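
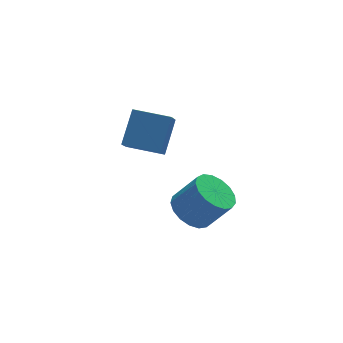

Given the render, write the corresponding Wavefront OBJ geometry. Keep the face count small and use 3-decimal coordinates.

v -2.56 2.892 0.436
v -2.98 2.093 1.287
v -3.782 3.696 0.588
v -4.202 2.897 1.439
v -1.858 3.743 1.581
v -2.278 2.944 2.432
v -3.08 4.547 1.733
v -3.5 3.748 2.584
v -1.589 2.779 -3.015
v -1.071 3.558 -3.115
v -0.234 3.159 -1.886
v -0.751 2.381 -1.785
v -1.407 3.686 -2.844
v -0.569 3.287 -1.615
v -1.785 3.606 -2.613
v -0.947 3.208 -1.384
v -2.117 3.337 -2.473
v -1.279 2.939 -1.244
v -2.329 2.941 -2.458
v -1.491 2.542 -1.229
v -2.371 2.507 -2.57
v -1.533 2.108 -1.341
v -2.234 2.136 -2.784
v -1.396 1.737 -1.555
v -1.949 1.912 -3.05
v -1.111 1.513 -1.821
v -1.582 1.887 -3.309
v -0.744 1.488 -2.08
v -1.216 2.066 -3.5
v -0.378 1.667 -2.271
v -0.936 2.409 -3.58
v -0.098 2.01 -2.351
v -0.805 2.837 -3.53
v 0.033 2.438 -2.301
v -0.854 3.251 -3.362
v -0.016 2.853 -2.133
f 2 4 1
f 5 2 1
f 1 4 3
f 3 5 1
f 2 8 4
f 6 2 5
f 6 8 2
f 4 8 3
f 7 5 3
f 3 8 7
f 7 6 5
f 8 6 7
f 10 9 13
f 10 13 11
f 11 13 14
f 11 14 12
f 13 9 15
f 13 15 14
f 14 15 16
f 14 16 12
f 15 9 17
f 15 17 16
f 16 17 18
f 16 18 12
f 17 9 19
f 17 19 18
f 18 19 20
f 18 20 12
f 19 9 21
f 19 21 20
f 20 21 22
f 20 22 12
f 21 9 23
f 21 23 22
f 22 23 24
f 22 24 12
f 23 9 25
f 23 25 24
f 24 25 26
f 24 26 12
f 25 9 27
f 25 27 26
f 26 27 28
f 26 28 12
f 27 9 29
f 27 29 28
f 28 29 30
f 28 30 12
f 29 9 31
f 29 31 30
f 30 31 32
f 30 32 12
f 31 9 33
f 31 33 32
f 32 33 34
f 32 34 12
f 33 9 35
f 33 35 34
f 34 35 36
f 34 36 12
f 35 9 10
f 35 10 36
f 36 10 11
f 36 11 12



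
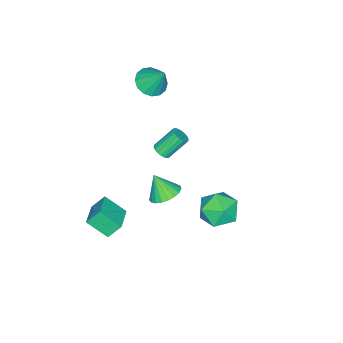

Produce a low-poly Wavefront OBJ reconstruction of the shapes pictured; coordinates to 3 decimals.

v 0.153 2.901 -1.759
v 1.152 3.504 -1.485
v 0.908 1.296 -0.975
v 1.907 1.899 -0.701
v 0.883 2.145 -0.129
v 0.417 3.137 -0.613
v 1.643 1.663 -1.847
v 1.177 2.655 -2.331
v 2.073 2.739 -1.54
v 1.603 3.037 -0.478
v 0.457 1.763 -1.982
v -0.013 2.061 -0.92
v -2.371 -3.2 -2.548
v -1.989 -2.791 -2.525
v -2.807 -2.091 -1.369
v -3.189 -2.5 -1.392
v -2.152 -2.705 -2.693
v -2.97 -2.005 -1.537
v -2.358 -2.717 -2.832
v -3.177 -2.017 -1.675
v -2.568 -2.825 -2.914
v -3.386 -2.125 -1.758
v -2.738 -3.007 -2.925
v -3.556 -2.307 -1.768
v -2.835 -3.227 -2.86
v -3.653 -2.527 -1.704
v -2.841 -3.442 -2.734
v -3.659 -2.742 -1.578
v -2.753 -3.609 -2.571
v -3.571 -2.909 -1.415
v -2.59 -3.695 -2.403
v -3.408 -2.995 -1.247
v -2.383 -3.683 -2.265
v -3.202 -2.983 -1.108
v -2.174 -3.575 -2.182
v -2.992 -2.875 -1.026
v -2.004 -3.393 -2.172
v -2.822 -2.693 -1.015
v -1.907 -3.173 -2.236
v -2.725 -2.473 -1.08
v -1.901 -2.958 -2.362
v -2.719 -2.258 -1.206
v 1.932 -2.663 -3.662
v 2.202 -3.82 -2.747
v 3.352 -2.031 -3.282
v 3.622 -3.188 -2.367
v 2.398 -3.212 -4.493
v 2.668 -4.369 -3.578
v 3.818 -2.58 -4.113
v 4.088 -3.737 -3.198
v -2.871 -4.139 2.776
v -1.974 -4.436 2.876
v -2.709 -3.181 4.184
v -1.944 -4.032 2.597
v -2.162 -3.656 2.367
v -2.57 -3.41 2.246
v -3.059 -3.359 2.267
v -3.497 -3.517 2.425
v -3.767 -3.842 2.677
v -3.797 -4.246 2.955
v -3.579 -4.621 3.186
v -3.171 -4.868 3.307
v -2.682 -4.919 3.285
v -2.244 -4.761 3.128
v 0.228 -1.322 -2.889
v 0.856 -1.92 -3.226
v 0.192 -2.058 -1.651
v 1.081 -1.652 -3.06
v 1.158 -1.328 -2.865
v 1.074 -1.002 -2.673
v 0.845 -0.732 -2.519
v 0.508 -0.564 -2.429
v 0.124 -0.526 -2.418
v -0.243 -0.627 -2.489
v -0.528 -0.848 -2.629
v -0.683 -1.15 -2.813
v -0.68 -1.483 -3.011
v -0.52 -1.787 -3.187
v -0.23 -2.011 -3.312
v 0.138 -2.116 -3.364
v 0.523 -2.084 -3.333
f 1 12 6
f 1 6 2
f 1 2 8
f 1 8 11
f 1 11 12
f 2 6 10
f 6 12 5
f 12 11 3
f 11 8 7
f 8 2 9
f 4 10 5
f 4 5 3
f 4 3 7
f 4 7 9
f 4 9 10
f 5 10 6
f 3 5 12
f 7 3 11
f 9 7 8
f 10 9 2
f 14 13 17
f 14 17 15
f 15 17 18
f 15 18 16
f 17 13 19
f 17 19 18
f 18 19 20
f 18 20 16
f 19 13 21
f 19 21 20
f 20 21 22
f 20 22 16
f 21 13 23
f 21 23 22
f 22 23 24
f 22 24 16
f 23 13 25
f 23 25 24
f 24 25 26
f 24 26 16
f 25 13 27
f 25 27 26
f 26 27 28
f 26 28 16
f 27 13 29
f 27 29 28
f 28 29 30
f 28 30 16
f 29 13 31
f 29 31 30
f 30 31 32
f 30 32 16
f 31 13 33
f 31 33 32
f 32 33 34
f 32 34 16
f 33 13 35
f 33 35 34
f 34 35 36
f 34 36 16
f 35 13 37
f 35 37 36
f 36 37 38
f 36 38 16
f 37 13 39
f 37 39 38
f 38 39 40
f 38 40 16
f 39 13 41
f 39 41 40
f 40 41 42
f 40 42 16
f 41 13 14
f 41 14 42
f 42 14 15
f 42 15 16
f 44 46 43
f 47 44 43
f 43 46 45
f 45 47 43
f 44 50 46
f 48 44 47
f 48 50 44
f 46 50 45
f 49 47 45
f 45 50 49
f 49 48 47
f 50 48 49
f 52 51 54
f 52 54 53
f 54 51 55
f 54 55 53
f 55 51 56
f 55 56 53
f 56 51 57
f 56 57 53
f 57 51 58
f 57 58 53
f 58 51 59
f 58 59 53
f 59 51 60
f 59 60 53
f 60 51 61
f 60 61 53
f 61 51 62
f 61 62 53
f 62 51 63
f 62 63 53
f 63 51 64
f 63 64 53
f 64 51 52
f 64 52 53
f 66 65 68
f 66 68 67
f 68 65 69
f 68 69 67
f 69 65 70
f 69 70 67
f 70 65 71
f 70 71 67
f 71 65 72
f 71 72 67
f 72 65 73
f 72 73 67
f 73 65 74
f 73 74 67
f 74 65 75
f 74 75 67
f 75 65 76
f 75 76 67
f 76 65 77
f 76 77 67
f 77 65 78
f 77 78 67
f 78 65 79
f 78 79 67
f 79 65 80
f 79 80 67
f 80 65 81
f 80 81 67
f 81 65 66
f 81 66 67



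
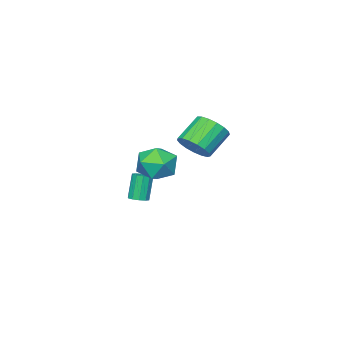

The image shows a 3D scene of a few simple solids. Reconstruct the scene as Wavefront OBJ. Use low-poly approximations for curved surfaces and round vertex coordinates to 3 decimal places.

v 0.693 -3.224 -4.253
v 1.166 -3.454 -4.131
v 0.721 -3.605 -2.685
v 0.247 -3.376 -2.807
v 1.197 -3.124 -4.087
v 0.751 -3.275 -2.641
v 1.035 -2.833 -4.106
v 0.589 -2.984 -2.661
v 0.742 -2.691 -4.182
v 0.297 -2.842 -2.736
v 0.431 -2.753 -4.284
v -0.015 -2.904 -2.839
v 0.219 -2.995 -4.375
v -0.226 -3.146 -2.929
v 0.189 -3.325 -4.419
v -0.257 -3.476 -2.973
v 0.351 -3.616 -4.399
v -0.095 -3.767 -2.954
v 0.643 -3.758 -4.324
v 0.198 -3.909 -2.878
v 0.955 -3.696 -4.221
v 0.509 -3.847 -2.776
v -2.03 -2.105 -1.244
v -1.414 -2.289 -0.491
v -2.754 -2.24 0.617
v -3.37 -2.055 -0.136
v -1.42 -1.816 -0.52
v -2.76 -1.767 0.589
v -1.566 -1.409 -0.714
v -2.906 -1.36 0.394
v -1.818 -1.162 -1.03
v -3.158 -1.112 0.079
v -2.118 -1.13 -1.395
v -3.459 -1.081 -0.286
v -2.399 -1.322 -1.725
v -3.739 -1.272 -0.617
v -2.595 -1.693 -1.945
v -3.935 -1.643 -0.837
v -2.661 -2.158 -2.005
v -4.001 -2.109 -0.897
v -2.583 -2.611 -1.89
v -3.923 -2.562 -0.782
v -2.378 -2.948 -1.628
v -3.718 -2.899 -0.519
v -2.094 -3.092 -1.277
v -3.434 -3.043 -0.169
v -1.794 -3.01 -0.919
v -3.135 -2.96 0.189
v -1.549 -2.72 -0.636
v -2.889 -2.67 0.473
v 2.416 1.05 0.468
v 3.497 1.281 0.329
v 2.643 -0.521 -0.389
v 3.724 -0.29 -0.528
v 3.327 -0.507 0.491
v 3.187 0.464 1.02
v 2.953 0.296 -1.08
v 2.813 1.267 -0.551
v 3.829 0.815 -0.628
v 4.06 0.319 0.343
v 2.08 0.441 -0.403
v 2.311 -0.055 0.568
f 2 1 5
f 2 5 3
f 3 5 6
f 3 6 4
f 5 1 7
f 5 7 6
f 6 7 8
f 6 8 4
f 7 1 9
f 7 9 8
f 8 9 10
f 8 10 4
f 9 1 11
f 9 11 10
f 10 11 12
f 10 12 4
f 11 1 13
f 11 13 12
f 12 13 14
f 12 14 4
f 13 1 15
f 13 15 14
f 14 15 16
f 14 16 4
f 15 1 17
f 15 17 16
f 16 17 18
f 16 18 4
f 17 1 19
f 17 19 18
f 18 19 20
f 18 20 4
f 19 1 21
f 19 21 20
f 20 21 22
f 20 22 4
f 21 1 2
f 21 2 22
f 22 2 3
f 22 3 4
f 24 23 27
f 24 27 25
f 25 27 28
f 25 28 26
f 27 23 29
f 27 29 28
f 28 29 30
f 28 30 26
f 29 23 31
f 29 31 30
f 30 31 32
f 30 32 26
f 31 23 33
f 31 33 32
f 32 33 34
f 32 34 26
f 33 23 35
f 33 35 34
f 34 35 36
f 34 36 26
f 35 23 37
f 35 37 36
f 36 37 38
f 36 38 26
f 37 23 39
f 37 39 38
f 38 39 40
f 38 40 26
f 39 23 41
f 39 41 40
f 40 41 42
f 40 42 26
f 41 23 43
f 41 43 42
f 42 43 44
f 42 44 26
f 43 23 45
f 43 45 44
f 44 45 46
f 44 46 26
f 45 23 47
f 45 47 46
f 46 47 48
f 46 48 26
f 47 23 49
f 47 49 48
f 48 49 50
f 48 50 26
f 49 23 24
f 49 24 50
f 50 24 25
f 50 25 26
f 51 62 56
f 51 56 52
f 51 52 58
f 51 58 61
f 51 61 62
f 52 56 60
f 56 62 55
f 62 61 53
f 61 58 57
f 58 52 59
f 54 60 55
f 54 55 53
f 54 53 57
f 54 57 59
f 54 59 60
f 55 60 56
f 53 55 62
f 57 53 61
f 59 57 58
f 60 59 52



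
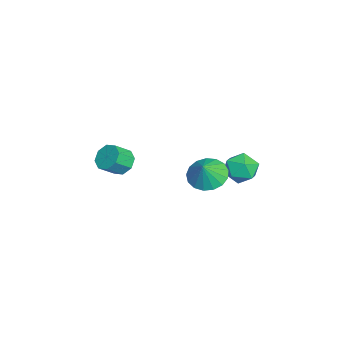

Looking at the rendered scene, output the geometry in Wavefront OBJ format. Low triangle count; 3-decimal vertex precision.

v -0.346 0.935 -0.485
v 0.493 1.229 -0.963
v 0.286 0.705 0.485
v 0.328 1.635 -0.758
v 0.009 1.881 -0.491
v -0.392 1.91 -0.223
v -0.783 1.715 -0.014
v -1.073 1.342 0.087
v -1.197 0.876 0.057
v -1.126 0.423 -0.097
v -0.876 0.088 -0.34
v -0.505 -0.053 -0.616
v -0.098 0.032 -0.862
v 0.253 0.324 -1.021
v 0.466 0.756 -1.057
v -3.45 3.251 -2.684
v -2.565 3.076 -2.278
v -4.075 2.044 -1.842
v -3.19 1.869 -1.436
v -3.686 2.692 -1.205
v -3.3 3.438 -1.725
v -3.34 1.682 -2.395
v -2.954 2.428 -2.915
v -2.498 2.107 -2.1
v -2.712 2.731 -1.364
v -3.928 2.389 -2.756
v -4.142 3.013 -2.02
v -4.13 -3.203 -2.247
v -3.475 -2.743 -2.232
v -2.976 -3.478 -1.517
v -3.63 -3.937 -1.533
v -3.877 -2.592 -1.796
v -3.378 -3.327 -1.081
v -4.427 -2.799 -1.624
v -3.928 -3.534 -0.91
v -4.803 -3.242 -1.818
v -4.304 -3.977 -1.103
v -4.784 -3.662 -2.263
v -4.285 -4.397 -1.548
v -4.382 -3.813 -2.699
v -3.883 -4.548 -1.984
v -3.832 -3.606 -2.87
v -3.333 -4.341 -2.156
v -3.456 -3.163 -2.677
v -2.957 -3.898 -1.962
f 2 1 4
f 2 4 3
f 4 1 5
f 4 5 3
f 5 1 6
f 5 6 3
f 6 1 7
f 6 7 3
f 7 1 8
f 7 8 3
f 8 1 9
f 8 9 3
f 9 1 10
f 9 10 3
f 10 1 11
f 10 11 3
f 11 1 12
f 11 12 3
f 12 1 13
f 12 13 3
f 13 1 14
f 13 14 3
f 14 1 15
f 14 15 3
f 15 1 2
f 15 2 3
f 16 27 21
f 16 21 17
f 16 17 23
f 16 23 26
f 16 26 27
f 17 21 25
f 21 27 20
f 27 26 18
f 26 23 22
f 23 17 24
f 19 25 20
f 19 20 18
f 19 18 22
f 19 22 24
f 19 24 25
f 20 25 21
f 18 20 27
f 22 18 26
f 24 22 23
f 25 24 17
f 29 28 32
f 29 32 30
f 30 32 33
f 30 33 31
f 32 28 34
f 32 34 33
f 33 34 35
f 33 35 31
f 34 28 36
f 34 36 35
f 35 36 37
f 35 37 31
f 36 28 38
f 36 38 37
f 37 38 39
f 37 39 31
f 38 28 40
f 38 40 39
f 39 40 41
f 39 41 31
f 40 28 42
f 40 42 41
f 41 42 43
f 41 43 31
f 42 28 44
f 42 44 43
f 43 44 45
f 43 45 31
f 44 28 29
f 44 29 45
f 45 29 30
f 45 30 31



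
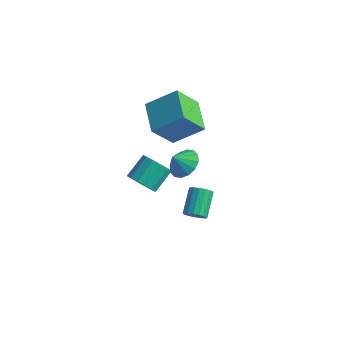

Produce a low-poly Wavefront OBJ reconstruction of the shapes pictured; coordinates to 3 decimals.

v -0.97 4.153 -1.565
v 0.003 3.877 -1.281
v -1.39 3.567 -0.695
v -0.095 4.342 -1.016
v -0.427 4.755 -0.898
v -0.905 5.008 -0.959
v -1.4 5.031 -1.182
v -1.78 4.819 -1.508
v -1.943 4.428 -1.849
v -1.845 3.964 -2.114
v -1.513 3.55 -2.232
v -1.035 3.298 -2.171
v -0.54 3.274 -1.948
v -0.16 3.487 -1.622
v -3.036 2.784 -3.625
v -2.245 3.094 -4.189
v -2.113 4.486 -3.239
v -2.904 4.176 -2.675
v -2.67 3.296 -4.427
v -2.538 4.688 -3.478
v -3.193 3.362 -4.45
v -3.061 4.754 -3.501
v -3.675 3.273 -4.252
v -3.543 4.665 -3.303
v -3.985 3.052 -3.886
v -3.853 4.444 -2.937
v -4.041 2.76 -3.45
v -3.909 4.152 -2.501
v -3.827 2.474 -3.061
v -3.695 3.866 -2.111
v -3.402 2.272 -2.822
v -3.27 3.664 -1.873
v -2.879 2.206 -2.799
v -2.747 3.598 -1.85
v -2.397 2.295 -2.997
v -2.265 3.687 -2.048
v -2.087 2.516 -3.363
v -1.955 3.908 -2.414
v -2.031 2.808 -3.799
v -1.899 4.2 -2.85
v 3.182 -0.606 0.045
v 3.5 -0.174 -0.373
v 2.997 1.117 0.577
v 2.678 0.686 0.995
v 3.201 -0.198 -0.499
v 2.698 1.093 0.451
v 2.898 -0.315 -0.5
v 2.394 0.976 0.449
v 2.659 -0.499 -0.377
v 2.156 0.792 0.573
v 2.54 -0.707 -0.156
v 2.037 0.584 0.793
v 2.569 -0.892 0.11
v 2.065 0.399 1.06
v 2.737 -1.012 0.362
v 2.234 0.28 1.311
v 3.008 -1.038 0.541
v 2.504 0.254 1.49
v 3.318 -0.965 0.606
v 2.815 0.326 1.556
v 3.597 -0.81 0.543
v 3.094 0.481 1.493
v 3.781 -0.608 0.366
v 3.278 0.683 1.316
v 3.828 -0.406 0.116
v 3.324 0.886 1.065
v 3.726 -0.249 -0.151
v 3.223 1.042 0.798
v -0.856 2.915 1.442
v -1.433 1.686 3.135
v -2.353 4.349 1.973
v -2.93 3.12 3.666
v 0.59 3.96 2.694
v 0.013 2.731 4.387
v -0.907 5.394 3.225
v -1.484 4.165 4.918
f 2 1 4
f 2 4 3
f 4 1 5
f 4 5 3
f 5 1 6
f 5 6 3
f 6 1 7
f 6 7 3
f 7 1 8
f 7 8 3
f 8 1 9
f 8 9 3
f 9 1 10
f 9 10 3
f 10 1 11
f 10 11 3
f 11 1 12
f 11 12 3
f 12 1 13
f 12 13 3
f 13 1 14
f 13 14 3
f 14 1 2
f 14 2 3
f 16 15 19
f 16 19 17
f 17 19 20
f 17 20 18
f 19 15 21
f 19 21 20
f 20 21 22
f 20 22 18
f 21 15 23
f 21 23 22
f 22 23 24
f 22 24 18
f 23 15 25
f 23 25 24
f 24 25 26
f 24 26 18
f 25 15 27
f 25 27 26
f 26 27 28
f 26 28 18
f 27 15 29
f 27 29 28
f 28 29 30
f 28 30 18
f 29 15 31
f 29 31 30
f 30 31 32
f 30 32 18
f 31 15 33
f 31 33 32
f 32 33 34
f 32 34 18
f 33 15 35
f 33 35 34
f 34 35 36
f 34 36 18
f 35 15 37
f 35 37 36
f 36 37 38
f 36 38 18
f 37 15 39
f 37 39 38
f 38 39 40
f 38 40 18
f 39 15 16
f 39 16 40
f 40 16 17
f 40 17 18
f 42 41 45
f 42 45 43
f 43 45 46
f 43 46 44
f 45 41 47
f 45 47 46
f 46 47 48
f 46 48 44
f 47 41 49
f 47 49 48
f 48 49 50
f 48 50 44
f 49 41 51
f 49 51 50
f 50 51 52
f 50 52 44
f 51 41 53
f 51 53 52
f 52 53 54
f 52 54 44
f 53 41 55
f 53 55 54
f 54 55 56
f 54 56 44
f 55 41 57
f 55 57 56
f 56 57 58
f 56 58 44
f 57 41 59
f 57 59 58
f 58 59 60
f 58 60 44
f 59 41 61
f 59 61 60
f 60 61 62
f 60 62 44
f 61 41 63
f 61 63 62
f 62 63 64
f 62 64 44
f 63 41 65
f 63 65 64
f 64 65 66
f 64 66 44
f 65 41 67
f 65 67 66
f 66 67 68
f 66 68 44
f 67 41 42
f 67 42 68
f 68 42 43
f 68 43 44
f 70 72 69
f 73 70 69
f 69 72 71
f 71 73 69
f 70 76 72
f 74 70 73
f 74 76 70
f 72 76 71
f 75 73 71
f 71 76 75
f 75 74 73
f 76 74 75



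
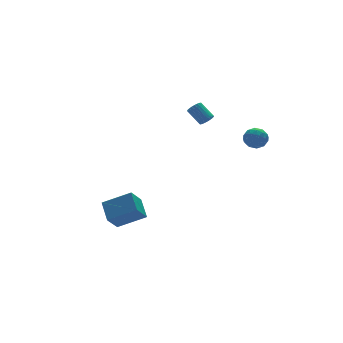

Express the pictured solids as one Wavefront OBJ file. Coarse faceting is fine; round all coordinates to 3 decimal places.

v 3.061 -3.131 3.043
v 3.632 -2.635 3.169
v 3.888 -4.045 2.891
v 4.459 -3.549 3.017
v 3.989 -3.747 3.591
v 3.478 -3.182 3.685
v 4.042 -3.498 2.375
v 3.531 -2.933 2.469
v 4.239 -2.862 2.756
v 4.206 -3.015 3.508
v 3.314 -3.665 2.552
v 3.281 -3.818 3.304
v 3.274 -2.803 3.119
v 4.246 -3.877 2.941
v 3.97 -3.994 3.278
v 4.306 -3.702 3.352
v 3.183 -3.124 3.422
v 3.519 -2.833 3.496
v 3.729 -3.486 3.745
v 4.001 -3.847 2.564
v 4.337 -3.556 2.638
v 3.214 -2.978 2.708
v 3.55 -2.686 2.782
v 3.791 -3.194 2.315
v 3.966 -2.644 2.951
v 4.452 -3.182 2.862
v 4.207 -3.152 2.484
v 3.906 -2.82 2.539
v 3.947 -2.735 3.392
v 4.433 -3.272 3.303
v 4.157 -3.388 3.641
v 3.857 -3.056 3.696
v 4.304 -2.868 3.15
v 3.087 -3.408 2.757
v 3.573 -3.945 2.668
v 3.663 -3.624 2.364
v 3.363 -3.292 2.419
v 3.068 -3.498 3.198
v 3.554 -4.036 3.109
v 3.614 -3.86 3.521
v 3.313 -3.528 3.576
v 3.216 -3.812 2.91
v -3.494 -3.013 -1.022
v -3.243 -1.82 -0.276
v -4.915 -2.194 -1.855
v -4.664 -1 -1.109
v -2.676 -2.58 -1.991
v -2.425 -1.386 -1.245
v -4.097 -1.76 -2.824
v -3.846 -0.567 -2.078
v 2.508 0.015 3.328
v 2.756 0.348 3.049
v 2.419 1.238 3.813
v 2.172 0.905 4.092
v 2.567 0.351 2.963
v 2.23 1.241 3.726
v 2.368 0.295 2.939
v 2.031 1.186 3.702
v 2.193 0.192 2.983
v 1.857 1.082 3.746
v 2.073 0.058 3.086
v 1.736 0.948 3.85
v 2.028 -0.084 3.232
v 1.691 0.806 3.995
v 2.066 -0.209 3.394
v 1.729 0.682 4.157
v 2.18 -0.295 3.545
v 1.844 0.596 4.308
v 2.352 -0.327 3.658
v 2.015 0.563 4.421
v 2.55 -0.3 3.714
v 2.213 0.59 4.478
v 2.741 -0.219 3.704
v 2.404 0.671 4.467
v 2.892 -0.097 3.629
v 2.555 0.793 4.392
v 2.977 0.044 3.502
v 2.64 0.934 4.265
v 2.98 0.18 3.344
v 2.643 1.07 4.107
v 2.902 0.287 3.184
v 2.565 1.178 3.948
f 1 38 17
f 38 12 41
f 17 41 6
f 38 41 17
f 1 17 13
f 17 6 18
f 13 18 2
f 17 18 13
f 1 13 22
f 13 2 23
f 22 23 8
f 13 23 22
f 1 22 34
f 22 8 37
f 34 37 11
f 22 37 34
f 1 34 38
f 34 11 42
f 38 42 12
f 34 42 38
f 2 18 29
f 18 6 32
f 29 32 10
f 18 32 29
f 6 41 19
f 41 12 40
f 19 40 5
f 41 40 19
f 12 42 39
f 42 11 35
f 39 35 3
f 42 35 39
f 11 37 36
f 37 8 24
f 36 24 7
f 37 24 36
f 8 23 28
f 23 2 25
f 28 25 9
f 23 25 28
f 4 30 16
f 30 10 31
f 16 31 5
f 30 31 16
f 4 16 14
f 16 5 15
f 14 15 3
f 16 15 14
f 4 14 21
f 14 3 20
f 21 20 7
f 14 20 21
f 4 21 26
f 21 7 27
f 26 27 9
f 21 27 26
f 4 26 30
f 26 9 33
f 30 33 10
f 26 33 30
f 5 31 19
f 31 10 32
f 19 32 6
f 31 32 19
f 3 15 39
f 15 5 40
f 39 40 12
f 15 40 39
f 7 20 36
f 20 3 35
f 36 35 11
f 20 35 36
f 9 27 28
f 27 7 24
f 28 24 8
f 27 24 28
f 10 33 29
f 33 9 25
f 29 25 2
f 33 25 29
f 44 46 43
f 47 44 43
f 43 46 45
f 45 47 43
f 44 50 46
f 48 44 47
f 48 50 44
f 46 50 45
f 49 47 45
f 45 50 49
f 49 48 47
f 50 48 49
f 52 51 55
f 52 55 53
f 53 55 56
f 53 56 54
f 55 51 57
f 55 57 56
f 56 57 58
f 56 58 54
f 57 51 59
f 57 59 58
f 58 59 60
f 58 60 54
f 59 51 61
f 59 61 60
f 60 61 62
f 60 62 54
f 61 51 63
f 61 63 62
f 62 63 64
f 62 64 54
f 63 51 65
f 63 65 64
f 64 65 66
f 64 66 54
f 65 51 67
f 65 67 66
f 66 67 68
f 66 68 54
f 67 51 69
f 67 69 68
f 68 69 70
f 68 70 54
f 69 51 71
f 69 71 70
f 70 71 72
f 70 72 54
f 71 51 73
f 71 73 72
f 72 73 74
f 72 74 54
f 73 51 75
f 73 75 74
f 74 75 76
f 74 76 54
f 75 51 77
f 75 77 76
f 76 77 78
f 76 78 54
f 77 51 79
f 77 79 78
f 78 79 80
f 78 80 54
f 79 51 81
f 79 81 80
f 80 81 82
f 80 82 54
f 81 51 52
f 81 52 82
f 82 52 53
f 82 53 54



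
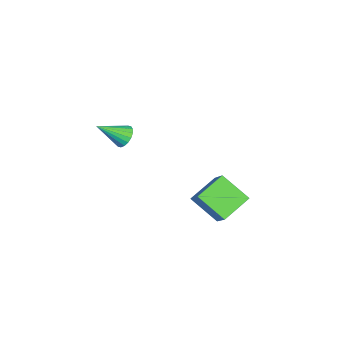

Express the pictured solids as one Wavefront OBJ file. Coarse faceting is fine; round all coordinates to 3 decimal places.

v -0.918 -1.274 2.503
v -0.358 -1.384 2.132
v -0.502 -2.586 3.517
v -0.262 -1.19 2.343
v -0.295 -1.013 2.586
v -0.452 -0.887 2.812
v -0.701 -0.838 2.977
v -0.993 -0.876 3.049
v -1.27 -0.992 3.011
v -1.477 -1.164 2.874
v -1.573 -1.358 2.662
v -1.54 -1.535 2.419
v -1.383 -1.661 2.193
v -1.134 -1.71 2.028
v -0.843 -1.672 1.957
v -0.566 -1.556 1.994
v -2.105 3.219 -4.856
v -2.767 1.79 -3.74
v -3.308 4.353 -4.118
v -3.97 2.924 -3.002
v -0.81 3.696 -3.478
v -1.472 2.267 -2.362
v -2.013 4.83 -2.74
v -2.675 3.401 -1.624
f 2 1 4
f 2 4 3
f 4 1 5
f 4 5 3
f 5 1 6
f 5 6 3
f 6 1 7
f 6 7 3
f 7 1 8
f 7 8 3
f 8 1 9
f 8 9 3
f 9 1 10
f 9 10 3
f 10 1 11
f 10 11 3
f 11 1 12
f 11 12 3
f 12 1 13
f 12 13 3
f 13 1 14
f 13 14 3
f 14 1 15
f 14 15 3
f 15 1 16
f 15 16 3
f 16 1 2
f 16 2 3
f 18 20 17
f 21 18 17
f 17 20 19
f 19 21 17
f 18 24 20
f 22 18 21
f 22 24 18
f 20 24 19
f 23 21 19
f 19 24 23
f 23 22 21
f 24 22 23



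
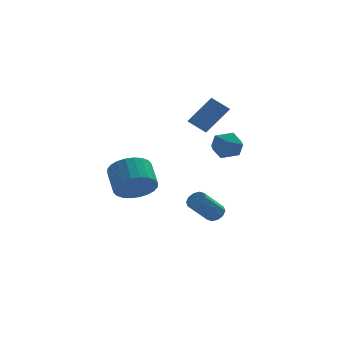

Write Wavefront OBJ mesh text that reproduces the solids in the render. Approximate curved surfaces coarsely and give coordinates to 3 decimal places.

v -1.937 0.129 -0.812
v -1.346 0.621 -1.451
v -1.473 1.764 -0.687
v -2.063 1.271 -0.048
v -1.697 0.687 -1.607
v -1.824 1.829 -0.843
v -2.085 0.667 -1.641
v -2.212 1.809 -0.878
v -2.451 0.565 -1.55
v -2.578 1.708 -0.786
v -2.738 0.397 -1.346
v -2.865 1.539 -0.583
v -2.903 0.188 -1.061
v -3.03 1.331 -0.297
v -2.921 -0.03 -0.738
v -3.048 1.113 0.026
v -2.789 -0.224 -0.426
v -2.916 0.919 0.338
v -2.527 -0.364 -0.173
v -2.654 0.779 0.591
v -2.176 -0.429 -0.017
v -2.303 0.713 0.747
v -1.788 -0.409 0.018
v -1.915 0.733 0.781
v -1.422 -0.308 -0.074
v -1.549 0.835 0.69
v -1.135 -0.139 -0.277
v -1.262 1.003 0.486
v -0.97 0.069 -0.563
v -1.097 1.212 0.201
v -0.952 0.287 -0.886
v -1.079 1.43 -0.122
v -1.084 0.481 -1.198
v -1.211 1.624 -0.434
v 1.095 2.171 1.97
v 1.461 1.872 1.709
v 2.571 2.11 2.988
v 2.205 2.409 3.25
v 1.501 2.19 1.615
v 2.611 2.428 2.894
v 1.386 2.5 1.657
v 2.496 2.738 2.936
v 1.16 2.685 1.818
v 2.27 2.923 3.098
v 0.909 2.673 2.038
v 2.019 2.911 3.317
v 0.729 2.47 2.232
v 1.839 2.708 3.511
v 0.689 2.152 2.326
v 1.799 2.39 3.605
v 0.804 1.842 2.284
v 1.914 2.08 3.563
v 1.03 1.657 2.122
v 2.14 1.895 3.402
v 1.281 1.669 1.903
v 2.391 1.907 3.182
v 1.951 2.131 -3.434
v 2.354 1.873 -3.207
v 1.373 1.331 -2.079
v 0.969 1.589 -2.306
v 2.339 2.173 -3.076
v 1.358 1.631 -1.948
v 2.176 2.456 -3.082
v 1.194 1.915 -1.954
v 1.927 2.616 -3.222
v 0.945 2.074 -2.094
v 1.686 2.59 -3.443
v 0.705 2.049 -2.316
v 1.547 2.389 -3.661
v 0.566 1.847 -2.533
v 1.562 2.089 -3.792
v 0.581 1.547 -2.664
v 1.726 1.805 -3.786
v 0.744 1.264 -2.658
v 1.975 1.646 -3.646
v 0.993 1.104 -2.518
v 2.215 1.671 -3.424
v 1.234 1.13 -2.297
v 1.741 2.116 0.774
v 2.355 2.369 1.291
v 2.385 0.931 0.589
v 2.999 1.184 1.106
v 2.233 1.018 1.411
v 1.835 1.751 1.526
v 2.905 1.549 0.354
v 2.507 2.282 0.469
v 3.074 2.018 1.032
v 2.659 1.69 1.685
v 2.081 1.61 0.195
v 1.666 1.282 0.848
f 2 1 5
f 2 5 3
f 3 5 6
f 3 6 4
f 5 1 7
f 5 7 6
f 6 7 8
f 6 8 4
f 7 1 9
f 7 9 8
f 8 9 10
f 8 10 4
f 9 1 11
f 9 11 10
f 10 11 12
f 10 12 4
f 11 1 13
f 11 13 12
f 12 13 14
f 12 14 4
f 13 1 15
f 13 15 14
f 14 15 16
f 14 16 4
f 15 1 17
f 15 17 16
f 16 17 18
f 16 18 4
f 17 1 19
f 17 19 18
f 18 19 20
f 18 20 4
f 19 1 21
f 19 21 20
f 20 21 22
f 20 22 4
f 21 1 23
f 21 23 22
f 22 23 24
f 22 24 4
f 23 1 25
f 23 25 24
f 24 25 26
f 24 26 4
f 25 1 27
f 25 27 26
f 26 27 28
f 26 28 4
f 27 1 29
f 27 29 28
f 28 29 30
f 28 30 4
f 29 1 31
f 29 31 30
f 30 31 32
f 30 32 4
f 31 1 33
f 31 33 32
f 32 33 34
f 32 34 4
f 33 1 2
f 33 2 34
f 34 2 3
f 34 3 4
f 36 35 39
f 36 39 37
f 37 39 40
f 37 40 38
f 39 35 41
f 39 41 40
f 40 41 42
f 40 42 38
f 41 35 43
f 41 43 42
f 42 43 44
f 42 44 38
f 43 35 45
f 43 45 44
f 44 45 46
f 44 46 38
f 45 35 47
f 45 47 46
f 46 47 48
f 46 48 38
f 47 35 49
f 47 49 48
f 48 49 50
f 48 50 38
f 49 35 51
f 49 51 50
f 50 51 52
f 50 52 38
f 51 35 53
f 51 53 52
f 52 53 54
f 52 54 38
f 53 35 55
f 53 55 54
f 54 55 56
f 54 56 38
f 55 35 36
f 55 36 56
f 56 36 37
f 56 37 38
f 58 57 61
f 58 61 59
f 59 61 62
f 59 62 60
f 61 57 63
f 61 63 62
f 62 63 64
f 62 64 60
f 63 57 65
f 63 65 64
f 64 65 66
f 64 66 60
f 65 57 67
f 65 67 66
f 66 67 68
f 66 68 60
f 67 57 69
f 67 69 68
f 68 69 70
f 68 70 60
f 69 57 71
f 69 71 70
f 70 71 72
f 70 72 60
f 71 57 73
f 71 73 72
f 72 73 74
f 72 74 60
f 73 57 75
f 73 75 74
f 74 75 76
f 74 76 60
f 75 57 77
f 75 77 76
f 76 77 78
f 76 78 60
f 77 57 58
f 77 58 78
f 78 58 59
f 78 59 60
f 79 90 84
f 79 84 80
f 79 80 86
f 79 86 89
f 79 89 90
f 80 84 88
f 84 90 83
f 90 89 81
f 89 86 85
f 86 80 87
f 82 88 83
f 82 83 81
f 82 81 85
f 82 85 87
f 82 87 88
f 83 88 84
f 81 83 90
f 85 81 89
f 87 85 86
f 88 87 80



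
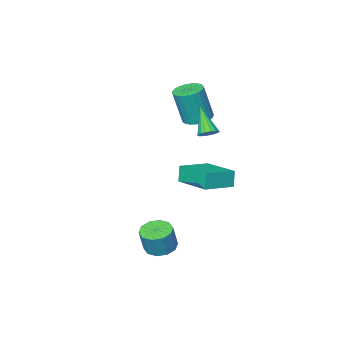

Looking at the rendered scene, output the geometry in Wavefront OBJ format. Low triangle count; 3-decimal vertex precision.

v 2.217 2.28 -3.066
v 2.877 1.907 -3.206
v 3.202 2.028 -1.995
v 2.543 2.4 -1.854
v 2.953 2.372 -3.273
v 3.279 2.493 -2.061
v 2.749 2.802 -3.26
v 3.074 2.922 -2.049
v 2.341 3.032 -3.174
v 2.667 3.153 -1.963
v 1.886 2.975 -3.046
v 2.212 3.095 -1.835
v 1.558 2.652 -2.925
v 1.883 2.773 -1.714
v 1.481 2.187 -2.859
v 1.807 2.308 -1.647
v 1.686 1.758 -2.871
v 2.011 1.878 -1.66
v 2.093 1.527 -2.957
v 2.419 1.648 -1.746
v 2.548 1.585 -3.085
v 2.874 1.705 -1.874
v -2.066 -1.387 2.249
v -1.63 -0.777 2.227
v -1.218 -1.003 4.088
v -1.654 -1.613 4.111
v -1.907 -0.656 2.303
v -1.495 -0.882 4.164
v -2.212 -0.661 2.37
v -1.799 -0.887 4.231
v -2.491 -0.792 2.416
v -2.079 -1.018 4.277
v -2.697 -1.025 2.433
v -2.284 -1.252 4.295
v -2.794 -1.321 2.419
v -2.381 -1.548 4.28
v -2.765 -1.629 2.375
v -2.352 -1.855 4.236
v -2.615 -1.894 2.309
v -2.202 -2.121 4.171
v -2.371 -2.072 2.233
v -1.958 -2.299 4.095
v -2.073 -2.131 2.16
v -1.66 -2.358 4.022
v -1.775 -2.062 2.102
v -1.362 -2.288 3.964
v -1.527 -1.876 2.07
v -1.114 -2.102 3.931
v -1.372 -1.605 2.069
v -0.959 -1.831 3.93
v -1.337 -1.296 2.099
v -0.924 -1.523 3.96
v -1.429 -1.004 2.155
v -1.016 -1.23 4.016
v -1.425 0.374 -0.773
v -1.597 0.186 0.09
v -1.579 2.358 -0.372
v -1.751 2.17 0.491
v 0.131 0.43 -0.451
v -0.041 0.242 0.412
v -0.023 2.414 -0.05
v -0.195 2.226 0.813
v -0.758 1.523 2.901
v -0.339 1.268 2.76
v -0.982 0.477 4.119
v -0.256 1.435 2.918
v -0.288 1.621 3.072
v -0.427 1.785 3.188
v -0.642 1.889 3.237
v -0.884 1.909 3.21
v -1.097 1.84 3.112
v -1.232 1.699 2.966
v -1.259 1.518 2.805
v -1.17 1.337 2.666
v -0.988 1.199 2.581
v -0.752 1.135 2.57
v -0.518 1.16 2.634
f 2 1 5
f 2 5 3
f 3 5 6
f 3 6 4
f 5 1 7
f 5 7 6
f 6 7 8
f 6 8 4
f 7 1 9
f 7 9 8
f 8 9 10
f 8 10 4
f 9 1 11
f 9 11 10
f 10 11 12
f 10 12 4
f 11 1 13
f 11 13 12
f 12 13 14
f 12 14 4
f 13 1 15
f 13 15 14
f 14 15 16
f 14 16 4
f 15 1 17
f 15 17 16
f 16 17 18
f 16 18 4
f 17 1 19
f 17 19 18
f 18 19 20
f 18 20 4
f 19 1 21
f 19 21 20
f 20 21 22
f 20 22 4
f 21 1 2
f 21 2 22
f 22 2 3
f 22 3 4
f 24 23 27
f 24 27 25
f 25 27 28
f 25 28 26
f 27 23 29
f 27 29 28
f 28 29 30
f 28 30 26
f 29 23 31
f 29 31 30
f 30 31 32
f 30 32 26
f 31 23 33
f 31 33 32
f 32 33 34
f 32 34 26
f 33 23 35
f 33 35 34
f 34 35 36
f 34 36 26
f 35 23 37
f 35 37 36
f 36 37 38
f 36 38 26
f 37 23 39
f 37 39 38
f 38 39 40
f 38 40 26
f 39 23 41
f 39 41 40
f 40 41 42
f 40 42 26
f 41 23 43
f 41 43 42
f 42 43 44
f 42 44 26
f 43 23 45
f 43 45 44
f 44 45 46
f 44 46 26
f 45 23 47
f 45 47 46
f 46 47 48
f 46 48 26
f 47 23 49
f 47 49 48
f 48 49 50
f 48 50 26
f 49 23 51
f 49 51 50
f 50 51 52
f 50 52 26
f 51 23 53
f 51 53 52
f 52 53 54
f 52 54 26
f 53 23 24
f 53 24 54
f 54 24 25
f 54 25 26
f 56 58 55
f 59 56 55
f 55 58 57
f 57 59 55
f 56 62 58
f 60 56 59
f 60 62 56
f 58 62 57
f 61 59 57
f 57 62 61
f 61 60 59
f 62 60 61
f 64 63 66
f 64 66 65
f 66 63 67
f 66 67 65
f 67 63 68
f 67 68 65
f 68 63 69
f 68 69 65
f 69 63 70
f 69 70 65
f 70 63 71
f 70 71 65
f 71 63 72
f 71 72 65
f 72 63 73
f 72 73 65
f 73 63 74
f 73 74 65
f 74 63 75
f 74 75 65
f 75 63 76
f 75 76 65
f 76 63 77
f 76 77 65
f 77 63 64
f 77 64 65



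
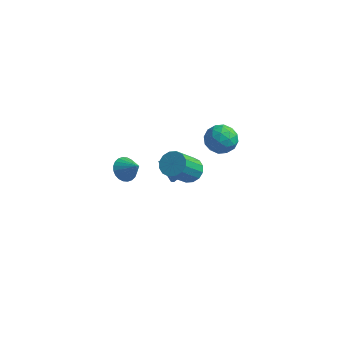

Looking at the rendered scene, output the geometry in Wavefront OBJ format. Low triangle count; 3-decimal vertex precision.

v 3.441 -2.75 2.678
v 4.136 -2.48 3.106
v 3.654 -3.819 4.731
v 2.959 -4.09 4.302
v 3.808 -2.207 3.234
v 3.326 -3.546 4.859
v 3.382 -2.08 3.213
v 2.9 -3.419 4.838
v 2.972 -2.132 3.048
v 2.49 -3.471 4.673
v 2.687 -2.35 2.784
v 2.205 -3.689 4.409
v 2.605 -2.675 2.491
v 2.123 -4.014 4.116
v 2.746 -3.021 2.249
v 2.264 -4.36 3.874
v 3.074 -3.294 2.121
v 2.592 -4.633 3.746
v 3.5 -3.421 2.142
v 3.018 -4.76 3.767
v 3.91 -3.369 2.307
v 3.428 -4.708 3.932
v 4.195 -3.151 2.571
v 3.713 -4.49 4.196
v 4.277 -2.826 2.864
v 3.795 -4.165 4.489
v 0.101 3.236 -4.18
v 0.477 3.66 -3.355
v -1.101 2.824 -3.42
v 0.175 4.058 -3.616
v -0.15 4.196 -4.055
v -0.395 4.029 -4.534
v -0.483 3.61 -4.9
v -0.386 3.073 -5.038
v -0.134 2.587 -4.903
v 0.192 2.307 -4.539
v 0.49 2.323 -4.06
v 0.663 2.628 -3.62
v 0.658 3.126 -3.357
v 2.54 1.376 1.788
v 3.014 1.986 2.547
v 4.066 1.254 0.933
v 4.54 1.864 1.692
v 4.209 0.861 1.932
v 3.267 0.936 2.46
v 3.813 2.304 1.02
v 2.871 2.379 1.548
v 3.801 2.559 2.073
v 4.046 1.667 2.636
v 3.034 1.573 0.844
v 3.279 0.681 1.407
v 2.644 1.691 2.242
v 4.436 1.549 1.238
v 4.242 0.959 1.378
v 4.521 1.317 1.825
v 2.792 1.074 2.191
v 3.07 1.433 2.637
v 3.773 0.772 2.276
v 4.01 1.807 0.843
v 4.288 2.166 1.289
v 2.559 1.923 1.655
v 2.838 2.281 2.102
v 3.307 2.468 1.204
v 3.385 2.387 2.41
v 4.281 2.316 1.908
v 3.854 2.574 1.512
v 3.3 2.618 1.823
v 3.528 1.863 2.741
v 4.425 1.791 2.239
v 4.231 1.202 2.379
v 3.677 1.246 2.69
v 3.991 2.2 2.462
v 2.655 1.449 1.241
v 3.552 1.377 0.739
v 3.403 1.994 0.79
v 2.849 2.038 1.101
v 2.799 0.924 1.572
v 3.695 0.853 1.07
v 3.78 0.622 1.657
v 3.226 0.666 1.968
v 3.089 1.04 1.018
v -0.978 -2.08 0.321
v -0.387 -1.969 -0.293
v 0.038 -2.3 1.259
v -0.423 -1.656 -0.18
v -0.544 -1.406 0.009
v -0.731 -1.26 0.246
v -0.956 -1.238 0.494
v -1.184 -1.344 0.716
v -1.38 -1.563 0.878
v -1.516 -1.86 0.955
v -1.569 -2.191 0.936
v -1.533 -2.505 0.822
v -1.412 -2.754 0.633
v -1.225 -2.9 0.396
v -1 -2.922 0.148
v -0.772 -2.816 -0.074
v -0.576 -2.597 -0.236
v -0.44 -2.3 -0.313
f 2 1 5
f 2 5 3
f 3 5 6
f 3 6 4
f 5 1 7
f 5 7 6
f 6 7 8
f 6 8 4
f 7 1 9
f 7 9 8
f 8 9 10
f 8 10 4
f 9 1 11
f 9 11 10
f 10 11 12
f 10 12 4
f 11 1 13
f 11 13 12
f 12 13 14
f 12 14 4
f 13 1 15
f 13 15 14
f 14 15 16
f 14 16 4
f 15 1 17
f 15 17 16
f 16 17 18
f 16 18 4
f 17 1 19
f 17 19 18
f 18 19 20
f 18 20 4
f 19 1 21
f 19 21 20
f 20 21 22
f 20 22 4
f 21 1 23
f 21 23 22
f 22 23 24
f 22 24 4
f 23 1 25
f 23 25 24
f 24 25 26
f 24 26 4
f 25 1 2
f 25 2 26
f 26 2 3
f 26 3 4
f 28 27 30
f 28 30 29
f 30 27 31
f 30 31 29
f 31 27 32
f 31 32 29
f 32 27 33
f 32 33 29
f 33 27 34
f 33 34 29
f 34 27 35
f 34 35 29
f 35 27 36
f 35 36 29
f 36 27 37
f 36 37 29
f 37 27 38
f 37 38 29
f 38 27 39
f 38 39 29
f 39 27 28
f 39 28 29
f 40 77 56
f 77 51 80
f 56 80 45
f 77 80 56
f 40 56 52
f 56 45 57
f 52 57 41
f 56 57 52
f 40 52 61
f 52 41 62
f 61 62 47
f 52 62 61
f 40 61 73
f 61 47 76
f 73 76 50
f 61 76 73
f 40 73 77
f 73 50 81
f 77 81 51
f 73 81 77
f 41 57 68
f 57 45 71
f 68 71 49
f 57 71 68
f 45 80 58
f 80 51 79
f 58 79 44
f 80 79 58
f 51 81 78
f 81 50 74
f 78 74 42
f 81 74 78
f 50 76 75
f 76 47 63
f 75 63 46
f 76 63 75
f 47 62 67
f 62 41 64
f 67 64 48
f 62 64 67
f 43 69 55
f 69 49 70
f 55 70 44
f 69 70 55
f 43 55 53
f 55 44 54
f 53 54 42
f 55 54 53
f 43 53 60
f 53 42 59
f 60 59 46
f 53 59 60
f 43 60 65
f 60 46 66
f 65 66 48
f 60 66 65
f 43 65 69
f 65 48 72
f 69 72 49
f 65 72 69
f 44 70 58
f 70 49 71
f 58 71 45
f 70 71 58
f 42 54 78
f 54 44 79
f 78 79 51
f 54 79 78
f 46 59 75
f 59 42 74
f 75 74 50
f 59 74 75
f 48 66 67
f 66 46 63
f 67 63 47
f 66 63 67
f 49 72 68
f 72 48 64
f 68 64 41
f 72 64 68
f 83 82 85
f 83 85 84
f 85 82 86
f 85 86 84
f 86 82 87
f 86 87 84
f 87 82 88
f 87 88 84
f 88 82 89
f 88 89 84
f 89 82 90
f 89 90 84
f 90 82 91
f 90 91 84
f 91 82 92
f 91 92 84
f 92 82 93
f 92 93 84
f 93 82 94
f 93 94 84
f 94 82 95
f 94 95 84
f 95 82 96
f 95 96 84
f 96 82 97
f 96 97 84
f 97 82 98
f 97 98 84
f 98 82 99
f 98 99 84
f 99 82 83
f 99 83 84



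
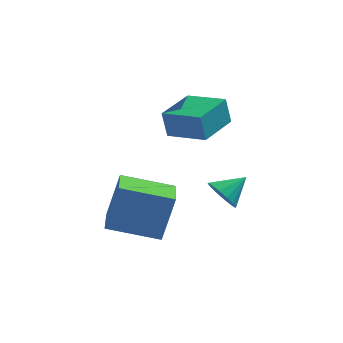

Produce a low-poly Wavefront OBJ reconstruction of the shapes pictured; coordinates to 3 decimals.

v -1.747 3.408 0.175
v -1.932 3.477 1.176
v -0.974 4.797 0.222
v -1.158 4.866 1.223
v -0.482 2.694 0.457
v -0.666 2.763 1.458
v 0.292 4.083 0.504
v 0.107 4.152 1.505
v -3.67 1.668 -3.189
v -3.231 2.038 -1.494
v -3.739 3.047 -3.473
v -3.3 3.418 -1.777
v -1.84 1.662 -3.663
v -1.401 2.033 -1.967
v -1.909 3.042 -3.946
v -1.47 3.412 -2.251
v 0.037 3.292 -2.566
v 0.514 2.885 -2.854
v 0.823 3.808 -1.994
v 0.489 3.166 -3.072
v 0.343 3.482 -3.155
v 0.115 3.746 -3.08
v -0.134 3.889 -2.868
v -0.337 3.872 -2.574
v -0.44 3.7 -2.279
v -0.414 3.418 -2.06
v -0.268 3.103 -1.977
v -0.04 2.839 -2.052
v 0.209 2.696 -2.265
v 0.412 2.713 -2.558
f 2 4 1
f 5 2 1
f 1 4 3
f 3 5 1
f 2 8 4
f 6 2 5
f 6 8 2
f 4 8 3
f 7 5 3
f 3 8 7
f 7 6 5
f 8 6 7
f 10 12 9
f 13 10 9
f 9 12 11
f 11 13 9
f 10 16 12
f 14 10 13
f 14 16 10
f 12 16 11
f 15 13 11
f 11 16 15
f 15 14 13
f 16 14 15
f 18 17 20
f 18 20 19
f 20 17 21
f 20 21 19
f 21 17 22
f 21 22 19
f 22 17 23
f 22 23 19
f 23 17 24
f 23 24 19
f 24 17 25
f 24 25 19
f 25 17 26
f 25 26 19
f 26 17 27
f 26 27 19
f 27 17 28
f 27 28 19
f 28 17 29
f 28 29 19
f 29 17 30
f 29 30 19
f 30 17 18
f 30 18 19



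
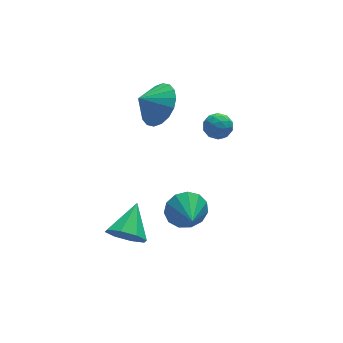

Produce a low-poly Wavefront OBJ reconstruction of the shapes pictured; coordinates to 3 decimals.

v 2.521 3.662 -0.093
v 3.084 3.318 -0.27
v 1.896 2.822 -0.45
v 2.459 2.478 -0.627
v 2.316 2.582 0.033
v 2.702 3.101 0.254
v 2.278 3.039 -0.974
v 2.664 3.558 -0.753
v 2.934 2.933 -0.815
v 2.958 2.651 -0.193
v 2.022 3.489 -0.527
v 2.046 3.207 0.095
v 2.857 3.563 -0.15
v 2.123 2.577 -0.57
v 2.039 2.638 -0.182
v 2.37 2.436 -0.286
v 2.633 3.436 0.158
v 2.964 3.234 0.053
v 2.513 2.801 0.232
v 2.016 2.906 -0.773
v 2.347 2.704 -0.878
v 2.61 3.704 -0.434
v 2.941 3.502 -0.538
v 2.467 3.339 -0.952
v 3.1 3.135 -0.575
v 2.733 2.642 -0.784
v 2.626 2.971 -0.988
v 2.853 3.276 -0.858
v 3.114 2.969 -0.209
v 2.747 2.476 -0.419
v 2.663 2.537 -0.031
v 2.89 2.842 0.099
v 3.026 2.743 -0.529
v 2.233 3.664 -0.301
v 1.866 3.171 -0.511
v 2.09 3.298 -0.819
v 2.317 3.603 -0.689
v 2.247 3.498 0.064
v 1.88 3.005 -0.145
v 2.127 2.864 0.138
v 2.354 3.169 0.268
v 1.954 3.397 -0.191
v -0.309 2.688 2.576
v 0.185 3.475 3.107
v -1.151 2.752 3.264
v -0.066 3.711 2.778
v -0.365 3.744 2.41
v -0.653 3.568 2.073
v -0.873 3.218 1.837
v -0.981 2.763 1.747
v -0.956 2.294 1.82
v -0.803 1.902 2.044
v -0.552 1.666 2.373
v -0.252 1.633 2.742
v 0.036 1.809 3.078
v 0.255 2.158 3.314
v 0.364 2.613 3.405
v 0.338 3.083 3.331
v -0.403 -0.691 -1.256
v 0.237 -0.494 -0.64
v -0.617 -1.909 -0.644
v -0.206 -0.32 -0.449
v -0.711 -0.264 -0.515
v -1.119 -0.343 -0.816
v -1.299 -0.533 -1.256
v -1.194 -0.773 -1.697
v -0.839 -0.987 -1.998
v -0.344 -1.107 -2.063
v 0.131 -1.095 -1.873
v 0.438 -0.955 -1.486
v 0.477 -0.731 -1.027
v -2.847 -0.247 -2.598
v -2.137 -0.469 -3.123
v -1.933 0.887 -1.842
v -2.529 0.034 -3.403
v -3.108 0.372 -3.211
v -3.533 0.348 -2.66
v -3.556 -0.025 -2.072
v -3.164 -0.528 -1.792
v -2.586 -0.866 -1.984
v -2.161 -0.841 -2.535
f 1 38 17
f 38 12 41
f 17 41 6
f 38 41 17
f 1 17 13
f 17 6 18
f 13 18 2
f 17 18 13
f 1 13 22
f 13 2 23
f 22 23 8
f 13 23 22
f 1 22 34
f 22 8 37
f 34 37 11
f 22 37 34
f 1 34 38
f 34 11 42
f 38 42 12
f 34 42 38
f 2 18 29
f 18 6 32
f 29 32 10
f 18 32 29
f 6 41 19
f 41 12 40
f 19 40 5
f 41 40 19
f 12 42 39
f 42 11 35
f 39 35 3
f 42 35 39
f 11 37 36
f 37 8 24
f 36 24 7
f 37 24 36
f 8 23 28
f 23 2 25
f 28 25 9
f 23 25 28
f 4 30 16
f 30 10 31
f 16 31 5
f 30 31 16
f 4 16 14
f 16 5 15
f 14 15 3
f 16 15 14
f 4 14 21
f 14 3 20
f 21 20 7
f 14 20 21
f 4 21 26
f 21 7 27
f 26 27 9
f 21 27 26
f 4 26 30
f 26 9 33
f 30 33 10
f 26 33 30
f 5 31 19
f 31 10 32
f 19 32 6
f 31 32 19
f 3 15 39
f 15 5 40
f 39 40 12
f 15 40 39
f 7 20 36
f 20 3 35
f 36 35 11
f 20 35 36
f 9 27 28
f 27 7 24
f 28 24 8
f 27 24 28
f 10 33 29
f 33 9 25
f 29 25 2
f 33 25 29
f 44 43 46
f 44 46 45
f 46 43 47
f 46 47 45
f 47 43 48
f 47 48 45
f 48 43 49
f 48 49 45
f 49 43 50
f 49 50 45
f 50 43 51
f 50 51 45
f 51 43 52
f 51 52 45
f 52 43 53
f 52 53 45
f 53 43 54
f 53 54 45
f 54 43 55
f 54 55 45
f 55 43 56
f 55 56 45
f 56 43 57
f 56 57 45
f 57 43 58
f 57 58 45
f 58 43 44
f 58 44 45
f 60 59 62
f 60 62 61
f 62 59 63
f 62 63 61
f 63 59 64
f 63 64 61
f 64 59 65
f 64 65 61
f 65 59 66
f 65 66 61
f 66 59 67
f 66 67 61
f 67 59 68
f 67 68 61
f 68 59 69
f 68 69 61
f 69 59 70
f 69 70 61
f 70 59 71
f 70 71 61
f 71 59 60
f 71 60 61
f 73 72 75
f 73 75 74
f 75 72 76
f 75 76 74
f 76 72 77
f 76 77 74
f 77 72 78
f 77 78 74
f 78 72 79
f 78 79 74
f 79 72 80
f 79 80 74
f 80 72 81
f 80 81 74
f 81 72 73
f 81 73 74



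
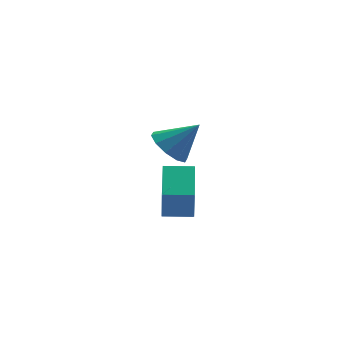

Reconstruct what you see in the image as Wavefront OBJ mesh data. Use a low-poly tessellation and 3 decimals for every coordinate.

v -2.899 0.527 -5.032
v -3.04 -0.033 -3.232
v -2.299 2.514 -4.367
v -2.439 1.955 -2.567
v -1.481 0.105 -5.053
v -1.621 -0.454 -3.253
v -0.88 2.093 -4.388
v -1.021 1.533 -2.588
v -3.295 -2.158 1.104
v -2.534 -2.313 0.339
v -2.005 -2.402 2.436
v -2.556 -1.655 0.481
v -2.86 -1.189 0.86
v -3.33 -1.093 1.333
v -3.787 -1.404 1.718
v -4.056 -2.003 1.869
v -4.034 -2.661 1.727
v -3.73 -3.127 1.348
v -3.26 -3.223 0.875
v -2.803 -2.912 0.49
f 2 4 1
f 5 2 1
f 1 4 3
f 3 5 1
f 2 8 4
f 6 2 5
f 6 8 2
f 4 8 3
f 7 5 3
f 3 8 7
f 7 6 5
f 8 6 7
f 10 9 12
f 10 12 11
f 12 9 13
f 12 13 11
f 13 9 14
f 13 14 11
f 14 9 15
f 14 15 11
f 15 9 16
f 15 16 11
f 16 9 17
f 16 17 11
f 17 9 18
f 17 18 11
f 18 9 19
f 18 19 11
f 19 9 20
f 19 20 11
f 20 9 10
f 20 10 11



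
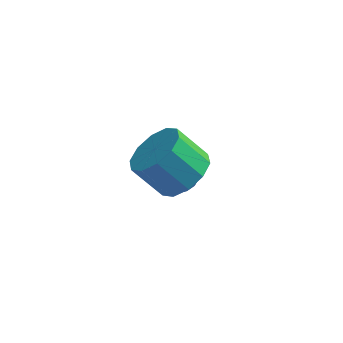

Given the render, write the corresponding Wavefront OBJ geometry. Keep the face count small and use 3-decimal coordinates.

v -1.487 -1.796 -1.268
v -0.926 -1.175 -0.799
v -1.851 -1.122 0.238
v -2.413 -1.744 -0.232
v -1.295 -0.864 -1.144
v -2.22 -0.811 -0.108
v -1.737 -0.909 -1.537
v -2.663 -0.856 -0.5
v -2.084 -1.293 -1.827
v -3.009 -1.24 -0.791
v -2.203 -1.869 -1.903
v -3.128 -1.817 -0.867
v -2.049 -2.418 -1.738
v -2.974 -2.365 -0.701
v -1.68 -2.729 -1.392
v -2.605 -2.676 -0.356
v -1.237 -2.684 -1
v -2.163 -2.631 0.037
v -0.891 -2.3 -0.709
v -1.816 -2.247 0.327
v -0.772 -1.723 -0.633
v -1.697 -1.671 0.403
v -2.231 0.763 -3.914
v -1.789 0.265 -4.408
v -2.529 -0.103 -3.306
v -1.556 0.353 -4.169
v -1.441 0.512 -3.885
v -1.462 0.715 -3.607
v -1.616 0.926 -3.381
v -1.876 1.109 -3.248
v -2.198 1.232 -3.23
v -2.526 1.274 -3.33
v -2.802 1.228 -3.531
v -2.98 1.102 -3.798
v -3.028 0.917 -4.086
v -2.939 0.705 -4.343
v -2.727 0.504 -4.527
v -2.429 0.348 -4.604
v -2.097 0.263 -4.562
f 2 1 5
f 2 5 3
f 3 5 6
f 3 6 4
f 5 1 7
f 5 7 6
f 6 7 8
f 6 8 4
f 7 1 9
f 7 9 8
f 8 9 10
f 8 10 4
f 9 1 11
f 9 11 10
f 10 11 12
f 10 12 4
f 11 1 13
f 11 13 12
f 12 13 14
f 12 14 4
f 13 1 15
f 13 15 14
f 14 15 16
f 14 16 4
f 15 1 17
f 15 17 16
f 16 17 18
f 16 18 4
f 17 1 19
f 17 19 18
f 18 19 20
f 18 20 4
f 19 1 21
f 19 21 20
f 20 21 22
f 20 22 4
f 21 1 2
f 21 2 22
f 22 2 3
f 22 3 4
f 24 23 26
f 24 26 25
f 26 23 27
f 26 27 25
f 27 23 28
f 27 28 25
f 28 23 29
f 28 29 25
f 29 23 30
f 29 30 25
f 30 23 31
f 30 31 25
f 31 23 32
f 31 32 25
f 32 23 33
f 32 33 25
f 33 23 34
f 33 34 25
f 34 23 35
f 34 35 25
f 35 23 36
f 35 36 25
f 36 23 37
f 36 37 25
f 37 23 38
f 37 38 25
f 38 23 39
f 38 39 25
f 39 23 24
f 39 24 25



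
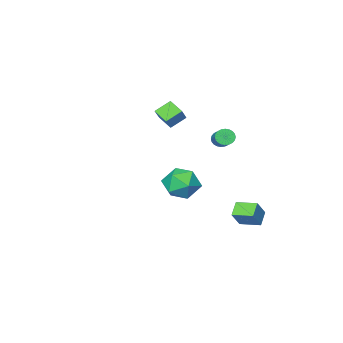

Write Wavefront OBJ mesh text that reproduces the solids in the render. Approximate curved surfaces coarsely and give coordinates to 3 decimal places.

v -2.203 -4.487 2.173
v -1.393 -3.849 3.121
v -2.325 -3.518 1.626
v -1.515 -2.88 2.573
v -1.225 -4.74 1.507
v -0.415 -4.102 2.454
v -1.347 -3.771 0.959
v -0.537 -3.133 1.907
v -0.492 2.125 2.293
v -0.148 2.209 1.834
v 0.636 3.559 2.667
v 0.292 3.475 3.127
v -0.323 2.342 1.783
v 0.46 3.693 2.616
v -0.524 2.442 1.809
v 0.259 3.793 2.643
v -0.72 2.494 1.909
v 0.063 3.845 2.743
v -0.882 2.49 2.068
v -0.098 3.841 2.901
v -0.984 2.43 2.261
v -0.2 3.781 3.094
v -1.011 2.324 2.459
v -0.227 3.674 3.292
v -0.959 2.187 2.631
v -0.175 3.538 3.465
v -0.836 2.041 2.753
v -0.052 3.391 3.586
v -0.66 1.907 2.804
v 0.123 3.258 3.637
v -0.459 1.807 2.777
v 0.324 3.158 3.611
v -0.263 1.755 2.677
v 0.52 3.106 3.511
v -0.102 1.759 2.519
v 0.682 3.11 3.352
v 0 1.819 2.326
v 0.784 3.17 3.159
v 0.027 1.926 2.128
v 0.811 3.276 2.961
v -0.025 2.062 1.955
v 0.759 3.413 2.789
v -0.845 3.427 -4.124
v -1.534 2.953 -3.49
v -1.47 4.576 -3.946
v -2.159 4.102 -3.311
v -0.041 3.698 -3.049
v -0.73 3.224 -2.414
v -0.666 4.847 -2.87
v -1.355 4.373 -2.236
v 3.657 4.44 -0.373
v 4.586 3.992 0.238
v 2.434 3.428 0.742
v 3.363 2.98 1.353
v 3.083 4.141 1.455
v 3.839 4.766 0.766
v 3.181 2.654 0.214
v 3.937 3.279 -0.475
v 4.292 2.888 0.601
v 4.231 3.807 1.368
v 2.789 3.613 -0.388
v 2.728 4.532 0.379
f 2 4 1
f 5 2 1
f 1 4 3
f 3 5 1
f 2 8 4
f 6 2 5
f 6 8 2
f 4 8 3
f 7 5 3
f 3 8 7
f 7 6 5
f 8 6 7
f 10 9 13
f 10 13 11
f 11 13 14
f 11 14 12
f 13 9 15
f 13 15 14
f 14 15 16
f 14 16 12
f 15 9 17
f 15 17 16
f 16 17 18
f 16 18 12
f 17 9 19
f 17 19 18
f 18 19 20
f 18 20 12
f 19 9 21
f 19 21 20
f 20 21 22
f 20 22 12
f 21 9 23
f 21 23 22
f 22 23 24
f 22 24 12
f 23 9 25
f 23 25 24
f 24 25 26
f 24 26 12
f 25 9 27
f 25 27 26
f 26 27 28
f 26 28 12
f 27 9 29
f 27 29 28
f 28 29 30
f 28 30 12
f 29 9 31
f 29 31 30
f 30 31 32
f 30 32 12
f 31 9 33
f 31 33 32
f 32 33 34
f 32 34 12
f 33 9 35
f 33 35 34
f 34 35 36
f 34 36 12
f 35 9 37
f 35 37 36
f 36 37 38
f 36 38 12
f 37 9 39
f 37 39 38
f 38 39 40
f 38 40 12
f 39 9 41
f 39 41 40
f 40 41 42
f 40 42 12
f 41 9 10
f 41 10 42
f 42 10 11
f 42 11 12
f 44 46 43
f 47 44 43
f 43 46 45
f 45 47 43
f 44 50 46
f 48 44 47
f 48 50 44
f 46 50 45
f 49 47 45
f 45 50 49
f 49 48 47
f 50 48 49
f 51 62 56
f 51 56 52
f 51 52 58
f 51 58 61
f 51 61 62
f 52 56 60
f 56 62 55
f 62 61 53
f 61 58 57
f 58 52 59
f 54 60 55
f 54 55 53
f 54 53 57
f 54 57 59
f 54 59 60
f 55 60 56
f 53 55 62
f 57 53 61
f 59 57 58
f 60 59 52



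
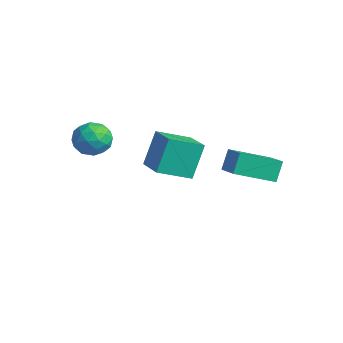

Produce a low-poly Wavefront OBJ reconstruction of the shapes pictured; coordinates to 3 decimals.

v -2.582 -0.407 -1.4
v -2.852 0.301 0.155
v -2.228 1.007 -1.983
v -2.498 1.716 -0.428
v -1.062 -0.636 -1.032
v -1.332 0.073 0.523
v -0.708 0.779 -1.615
v -0.978 1.487 -0.06
v -2.668 -2.547 1.46
v -2.35 -2.116 0.784
v -1.87 -3.644 1.136
v -1.552 -3.213 0.46
v -1.352 -2.966 1.262
v -1.846 -2.288 1.462
v -2.374 -3.472 0.458
v -2.868 -2.794 0.658
v -2.169 -2.688 0.165
v -1.537 -2.375 0.661
v -2.683 -3.385 1.259
v -2.051 -3.072 1.755
v -2.579 -2.235 1.15
v -1.641 -3.525 0.77
v -1.523 -3.379 1.241
v -1.337 -3.126 0.844
v -2.283 -2.336 1.549
v -2.096 -2.083 1.151
v -1.509 -2.582 1.432
v -2.124 -3.677 0.769
v -1.937 -3.424 0.371
v -2.883 -2.634 1.076
v -2.697 -2.381 0.679
v -2.711 -3.178 0.488
v -2.286 -2.318 0.389
v -1.816 -2.963 0.199
v -2.3 -3.115 0.198
v -2.59 -2.717 0.315
v -1.914 -2.134 0.681
v -1.445 -2.779 0.491
v -1.328 -2.634 0.962
v -1.618 -2.235 1.079
v -1.808 -2.47 0.317
v -2.775 -2.981 1.429
v -2.306 -3.626 1.239
v -2.602 -3.525 0.841
v -2.892 -3.126 0.958
v -2.404 -2.797 1.721
v -1.934 -3.442 1.531
v -1.63 -3.043 1.605
v -1.92 -2.645 1.722
v -2.412 -3.29 1.603
v 1.863 2.759 0.343
v 1.359 1.17 0.997
v 3.048 2.565 0.787
v 2.544 0.977 1.441
v 2.116 2.323 -0.521
v 1.612 0.735 0.133
v 3.301 2.13 -0.077
v 2.797 0.541 0.577
f 2 4 1
f 5 2 1
f 1 4 3
f 3 5 1
f 2 8 4
f 6 2 5
f 6 8 2
f 4 8 3
f 7 5 3
f 3 8 7
f 7 6 5
f 8 6 7
f 9 46 25
f 46 20 49
f 25 49 14
f 46 49 25
f 9 25 21
f 25 14 26
f 21 26 10
f 25 26 21
f 9 21 30
f 21 10 31
f 30 31 16
f 21 31 30
f 9 30 42
f 30 16 45
f 42 45 19
f 30 45 42
f 9 42 46
f 42 19 50
f 46 50 20
f 42 50 46
f 10 26 37
f 26 14 40
f 37 40 18
f 26 40 37
f 14 49 27
f 49 20 48
f 27 48 13
f 49 48 27
f 20 50 47
f 50 19 43
f 47 43 11
f 50 43 47
f 19 45 44
f 45 16 32
f 44 32 15
f 45 32 44
f 16 31 36
f 31 10 33
f 36 33 17
f 31 33 36
f 12 38 24
f 38 18 39
f 24 39 13
f 38 39 24
f 12 24 22
f 24 13 23
f 22 23 11
f 24 23 22
f 12 22 29
f 22 11 28
f 29 28 15
f 22 28 29
f 12 29 34
f 29 15 35
f 34 35 17
f 29 35 34
f 12 34 38
f 34 17 41
f 38 41 18
f 34 41 38
f 13 39 27
f 39 18 40
f 27 40 14
f 39 40 27
f 11 23 47
f 23 13 48
f 47 48 20
f 23 48 47
f 15 28 44
f 28 11 43
f 44 43 19
f 28 43 44
f 17 35 36
f 35 15 32
f 36 32 16
f 35 32 36
f 18 41 37
f 41 17 33
f 37 33 10
f 41 33 37
f 52 54 51
f 55 52 51
f 51 54 53
f 53 55 51
f 52 58 54
f 56 52 55
f 56 58 52
f 54 58 53
f 57 55 53
f 53 58 57
f 57 56 55
f 58 56 57



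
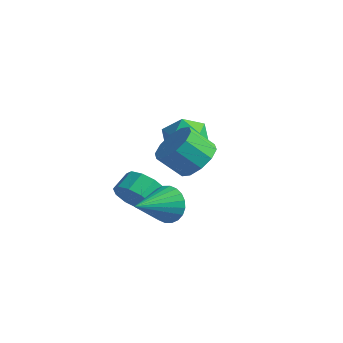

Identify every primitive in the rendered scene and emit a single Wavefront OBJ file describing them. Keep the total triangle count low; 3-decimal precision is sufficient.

v -3.681 0.928 2.048
v -3.049 1.364 1.113
v -2.571 -0.684 2.047
v -1.939 -0.248 1.112
v -1.844 0.271 2.201
v -2.53 1.266 2.201
v -3.09 -0.586 0.959
v -3.776 0.409 0.959
v -2.684 0.428 0.44
v -1.914 0.958 1.208
v -3.706 -0.278 1.952
v -2.936 0.252 2.72
v 0.922 -2.538 2.686
v 1.588 -2.121 3.455
v 0.844 -2.905 4.524
v 0.178 -3.322 3.754
v 1.055 -1.704 3.39
v 0.311 -2.488 4.459
v 0.471 -1.605 3.056
v -0.273 -2.39 4.125
v 0.059 -1.863 2.58
v -0.684 -2.648 3.649
v -0.023 -2.379 2.145
v -0.767 -3.163 3.213
v 0.256 -2.955 1.916
v -0.488 -3.739 2.985
v 0.789 -3.372 1.981
v 0.045 -4.156 3.05
v 1.373 -3.47 2.315
v 0.629 -4.255 3.384
v 1.784 -3.212 2.791
v 1.041 -3.997 3.86
v 1.867 -2.697 3.227
v 1.123 -3.481 4.295
v -1.738 -1.814 -1.497
v -1.144 -1.508 -0.687
v -1.682 -3.866 -0.763
v -1.52 -1.463 -0.531
v -1.93 -1.471 -0.523
v -2.31 -1.532 -0.663
v -2.603 -1.635 -0.929
v -2.765 -1.765 -1.282
v -2.77 -1.903 -1.668
v -2.618 -2.028 -2.028
v -2.332 -2.119 -2.307
v -1.956 -2.165 -2.462
v -1.546 -2.157 -2.47
v -1.166 -2.096 -2.331
v -0.873 -1.993 -2.064
v -0.711 -1.862 -1.711
v -0.706 -1.724 -1.325
v -0.858 -1.6 -0.965
v -3.793 -1.997 -1.936
v -2.979 -2.245 -1.271
v -3.133 -1.27 -0.72
v -3.947 -1.023 -1.384
v -2.726 -1.91 -1.791
v -2.88 -0.936 -1.239
v -2.881 -1.609 -2.366
v -3.036 -0.635 -1.814
v -3.385 -1.456 -2.777
v -3.539 -0.482 -2.225
v -4.044 -1.51 -2.866
v -4.198 -0.536 -2.315
v -4.607 -1.75 -2.6
v -4.761 -0.775 -2.049
v -4.86 -2.084 -2.081
v -5.014 -1.11 -1.529
v -4.704 -2.385 -1.506
v -4.859 -1.411 -0.954
v -4.201 -2.538 -1.095
v -4.355 -1.564 -0.543
v -3.542 -2.484 -1.005
v -3.696 -1.51 -0.454
f 1 12 6
f 1 6 2
f 1 2 8
f 1 8 11
f 1 11 12
f 2 6 10
f 6 12 5
f 12 11 3
f 11 8 7
f 8 2 9
f 4 10 5
f 4 5 3
f 4 3 7
f 4 7 9
f 4 9 10
f 5 10 6
f 3 5 12
f 7 3 11
f 9 7 8
f 10 9 2
f 14 13 17
f 14 17 15
f 15 17 18
f 15 18 16
f 17 13 19
f 17 19 18
f 18 19 20
f 18 20 16
f 19 13 21
f 19 21 20
f 20 21 22
f 20 22 16
f 21 13 23
f 21 23 22
f 22 23 24
f 22 24 16
f 23 13 25
f 23 25 24
f 24 25 26
f 24 26 16
f 25 13 27
f 25 27 26
f 26 27 28
f 26 28 16
f 27 13 29
f 27 29 28
f 28 29 30
f 28 30 16
f 29 13 31
f 29 31 30
f 30 31 32
f 30 32 16
f 31 13 33
f 31 33 32
f 32 33 34
f 32 34 16
f 33 13 14
f 33 14 34
f 34 14 15
f 34 15 16
f 36 35 38
f 36 38 37
f 38 35 39
f 38 39 37
f 39 35 40
f 39 40 37
f 40 35 41
f 40 41 37
f 41 35 42
f 41 42 37
f 42 35 43
f 42 43 37
f 43 35 44
f 43 44 37
f 44 35 45
f 44 45 37
f 45 35 46
f 45 46 37
f 46 35 47
f 46 47 37
f 47 35 48
f 47 48 37
f 48 35 49
f 48 49 37
f 49 35 50
f 49 50 37
f 50 35 51
f 50 51 37
f 51 35 52
f 51 52 37
f 52 35 36
f 52 36 37
f 54 53 57
f 54 57 55
f 55 57 58
f 55 58 56
f 57 53 59
f 57 59 58
f 58 59 60
f 58 60 56
f 59 53 61
f 59 61 60
f 60 61 62
f 60 62 56
f 61 53 63
f 61 63 62
f 62 63 64
f 62 64 56
f 63 53 65
f 63 65 64
f 64 65 66
f 64 66 56
f 65 53 67
f 65 67 66
f 66 67 68
f 66 68 56
f 67 53 69
f 67 69 68
f 68 69 70
f 68 70 56
f 69 53 71
f 69 71 70
f 70 71 72
f 70 72 56
f 71 53 73
f 71 73 72
f 72 73 74
f 72 74 56
f 73 53 54
f 73 54 74
f 74 54 55
f 74 55 56



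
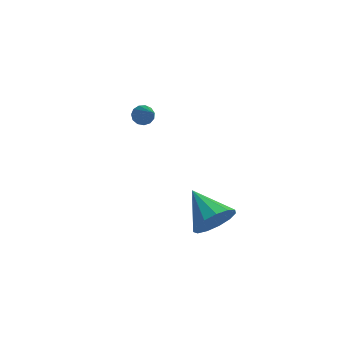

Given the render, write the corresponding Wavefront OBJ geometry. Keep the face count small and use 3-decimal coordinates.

v 1.612 -0.574 -1.167
v 2.122 -0.408 -0.299
v 0.068 0.114 -0.393
v 2.177 0.07 -0.613
v 2.053 0.343 -1.103
v 1.789 0.326 -1.614
v 1.469 0.022 -1.982
v 1.195 -0.471 -2.092
v 1.053 -0.996 -1.908
v 1.088 -1.388 -1.489
v 1.29 -1.521 -0.968
v 1.594 -1.354 -0.51
v 1.904 -0.939 -0.261
v -4.454 3.22 0.343
v -4.226 2.952 -0.053
v -3.286 2.3 1.637
v -4.067 3.202 -0.018
v -4.031 3.458 0.131
v -4.129 3.639 0.348
v -4.331 3.686 0.564
v -4.571 3.585 0.709
v -4.774 3.368 0.739
v -4.876 3.104 0.643
v -4.843 2.877 0.452
v -4.687 2.758 0.226
v -4.457 2.786 0.038
f 2 1 4
f 2 4 3
f 4 1 5
f 4 5 3
f 5 1 6
f 5 6 3
f 6 1 7
f 6 7 3
f 7 1 8
f 7 8 3
f 8 1 9
f 8 9 3
f 9 1 10
f 9 10 3
f 10 1 11
f 10 11 3
f 11 1 12
f 11 12 3
f 12 1 13
f 12 13 3
f 13 1 2
f 13 2 3
f 15 14 17
f 15 17 16
f 17 14 18
f 17 18 16
f 18 14 19
f 18 19 16
f 19 14 20
f 19 20 16
f 20 14 21
f 20 21 16
f 21 14 22
f 21 22 16
f 22 14 23
f 22 23 16
f 23 14 24
f 23 24 16
f 24 14 25
f 24 25 16
f 25 14 26
f 25 26 16
f 26 14 15
f 26 15 16



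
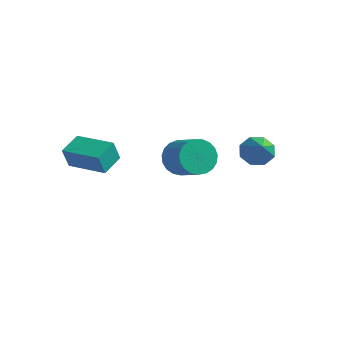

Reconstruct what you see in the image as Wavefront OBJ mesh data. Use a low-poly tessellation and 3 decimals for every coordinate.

v 2.674 1.53 2.637
v 3.161 2.225 2.87
v 3.686 0.47 3.683
v 2.636 2.128 3.281
v 2.133 1.681 3.314
v 1.947 1.145 2.951
v 2.187 0.834 2.404
v 2.712 0.931 1.993
v 3.215 1.378 1.96
v 3.401 1.914 2.323
v -1.915 1.745 0.641
v -1.585 1.317 -0.294
v -0.194 0.867 0.404
v -0.525 1.295 1.339
v -1.433 1.738 -0.325
v -0.042 1.288 0.373
v -1.364 2.161 -0.19
v 0.027 1.711 0.509
v -1.391 2.511 0.09
v -0 2.062 0.788
v -1.509 2.729 0.464
v -0.118 2.28 1.162
v -1.696 2.777 0.869
v -0.306 2.328 1.568
v -1.922 2.647 1.235
v -0.531 2.197 1.933
v -2.147 2.36 1.498
v -0.756 1.911 2.196
v -2.331 1.967 1.612
v -0.94 1.518 2.311
v -2.444 1.536 1.559
v -1.053 1.086 2.257
v -2.465 1.14 1.347
v -1.074 0.691 2.045
v -2.392 0.85 1.013
v -1.001 0.4 1.711
v -2.235 0.714 0.614
v -0.844 0.264 1.313
v -2.024 0.756 0.22
v -0.633 0.306 0.919
v -1.794 0.969 -0.101
v -0.403 0.52 0.597
v -3.974 -4.141 1.946
v -4.014 -4.558 3.091
v -4.078 -2.913 2.389
v -4.118 -3.33 3.535
v -1.922 -4.01 2.065
v -1.962 -4.427 3.211
v -2.026 -2.782 2.509
v -2.066 -3.199 3.654
f 2 1 4
f 2 4 3
f 4 1 5
f 4 5 3
f 5 1 6
f 5 6 3
f 6 1 7
f 6 7 3
f 7 1 8
f 7 8 3
f 8 1 9
f 8 9 3
f 9 1 10
f 9 10 3
f 10 1 2
f 10 2 3
f 12 11 15
f 12 15 13
f 13 15 16
f 13 16 14
f 15 11 17
f 15 17 16
f 16 17 18
f 16 18 14
f 17 11 19
f 17 19 18
f 18 19 20
f 18 20 14
f 19 11 21
f 19 21 20
f 20 21 22
f 20 22 14
f 21 11 23
f 21 23 22
f 22 23 24
f 22 24 14
f 23 11 25
f 23 25 24
f 24 25 26
f 24 26 14
f 25 11 27
f 25 27 26
f 26 27 28
f 26 28 14
f 27 11 29
f 27 29 28
f 28 29 30
f 28 30 14
f 29 11 31
f 29 31 30
f 30 31 32
f 30 32 14
f 31 11 33
f 31 33 32
f 32 33 34
f 32 34 14
f 33 11 35
f 33 35 34
f 34 35 36
f 34 36 14
f 35 11 37
f 35 37 36
f 36 37 38
f 36 38 14
f 37 11 39
f 37 39 38
f 38 39 40
f 38 40 14
f 39 11 41
f 39 41 40
f 40 41 42
f 40 42 14
f 41 11 12
f 41 12 42
f 42 12 13
f 42 13 14
f 44 46 43
f 47 44 43
f 43 46 45
f 45 47 43
f 44 50 46
f 48 44 47
f 48 50 44
f 46 50 45
f 49 47 45
f 45 50 49
f 49 48 47
f 50 48 49



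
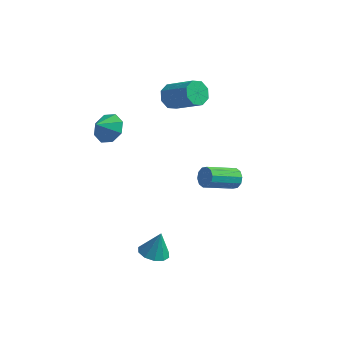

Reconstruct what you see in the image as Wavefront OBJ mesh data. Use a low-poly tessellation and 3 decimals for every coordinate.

v -3.152 -1.414 3.317
v -2.596 -2.13 2.895
v -3.548 -2.186 4.103
v -2.222 -1.757 3.449
v -2.393 -1.183 3.926
v -3.009 -0.745 4.046
v -3.709 -0.699 3.739
v -4.083 -1.072 3.185
v -3.911 -1.645 2.708
v -3.296 -2.084 2.588
v 4.293 -1.757 1.713
v 4.785 -1.929 2.119
v 3.618 -3.295 2.952
v 3.127 -3.123 2.547
v 4.569 -1.634 2.3
v 3.402 -3 3.134
v 4.248 -1.386 2.257
v 3.081 -2.752 3.091
v 3.944 -1.28 2.007
v 2.778 -2.646 2.84
v 3.774 -1.356 1.644
v 2.607 -2.722 2.477
v 3.802 -1.585 1.308
v 2.635 -2.951 2.141
v 4.018 -1.88 1.126
v 2.851 -3.246 1.96
v 4.339 -2.128 1.169
v 3.172 -3.494 2.003
v 4.642 -2.234 1.42
v 3.476 -3.6 2.253
v 4.813 -2.158 1.783
v 3.646 -3.524 2.616
v 0.549 -4.013 -4.075
v 1.427 -3.959 -4.268
v 0.851 -3.667 -2.605
v 1.203 -3.455 -4.341
v 0.73 -3.164 -4.312
v 0.187 -3.198 -4.193
v -0.217 -3.543 -4.029
v -0.328 -4.068 -3.882
v -0.105 -4.572 -3.809
v 0.369 -4.862 -3.838
v 0.911 -4.829 -3.957
v 1.315 -4.484 -4.121
v -1.409 3.413 2.962
v -0.902 3.781 2.358
v 0.836 3.315 3.534
v 0.329 2.947 4.138
v -1.101 4.214 2.823
v 0.638 3.749 3.999
v -1.48 4.178 3.369
v 0.259 3.713 4.545
v -1.818 3.694 3.677
v -0.079 3.228 4.853
v -1.916 3.045 3.566
v -0.178 2.579 4.742
v -1.718 2.611 3.101
v 0.021 2.146 4.277
v -1.339 2.647 2.555
v 0.4 2.182 3.731
v -1.001 3.132 2.247
v 0.738 2.666 3.423
f 2 1 4
f 2 4 3
f 4 1 5
f 4 5 3
f 5 1 6
f 5 6 3
f 6 1 7
f 6 7 3
f 7 1 8
f 7 8 3
f 8 1 9
f 8 9 3
f 9 1 10
f 9 10 3
f 10 1 2
f 10 2 3
f 12 11 15
f 12 15 13
f 13 15 16
f 13 16 14
f 15 11 17
f 15 17 16
f 16 17 18
f 16 18 14
f 17 11 19
f 17 19 18
f 18 19 20
f 18 20 14
f 19 11 21
f 19 21 20
f 20 21 22
f 20 22 14
f 21 11 23
f 21 23 22
f 22 23 24
f 22 24 14
f 23 11 25
f 23 25 24
f 24 25 26
f 24 26 14
f 25 11 27
f 25 27 26
f 26 27 28
f 26 28 14
f 27 11 29
f 27 29 28
f 28 29 30
f 28 30 14
f 29 11 31
f 29 31 30
f 30 31 32
f 30 32 14
f 31 11 12
f 31 12 32
f 32 12 13
f 32 13 14
f 34 33 36
f 34 36 35
f 36 33 37
f 36 37 35
f 37 33 38
f 37 38 35
f 38 33 39
f 38 39 35
f 39 33 40
f 39 40 35
f 40 33 41
f 40 41 35
f 41 33 42
f 41 42 35
f 42 33 43
f 42 43 35
f 43 33 44
f 43 44 35
f 44 33 34
f 44 34 35
f 46 45 49
f 46 49 47
f 47 49 50
f 47 50 48
f 49 45 51
f 49 51 50
f 50 51 52
f 50 52 48
f 51 45 53
f 51 53 52
f 52 53 54
f 52 54 48
f 53 45 55
f 53 55 54
f 54 55 56
f 54 56 48
f 55 45 57
f 55 57 56
f 56 57 58
f 56 58 48
f 57 45 59
f 57 59 58
f 58 59 60
f 58 60 48
f 59 45 61
f 59 61 60
f 60 61 62
f 60 62 48
f 61 45 46
f 61 46 62
f 62 46 47
f 62 47 48



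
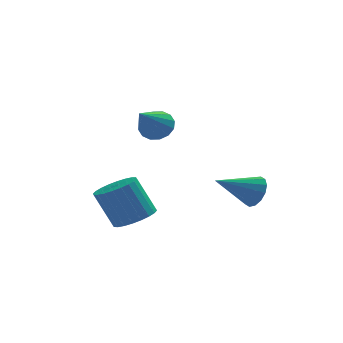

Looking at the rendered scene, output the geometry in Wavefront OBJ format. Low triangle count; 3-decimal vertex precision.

v -0.149 2.996 0.627
v 0.297 2.418 0.255
v -0.991 1.544 1.873
v 0.539 2.553 0.576
v 0.596 2.808 0.911
v 0.454 3.112 1.17
v 0.15 3.386 1.283
v -0.235 3.555 1.221
v -0.596 3.574 0.999
v -0.838 3.438 0.678
v -0.895 3.184 0.343
v -0.752 2.879 0.084
v -0.448 2.606 -0.029
v -0.064 2.437 0.033
v 3.514 -0.495 -1.919
v 3.915 -0.956 -1.373
v 1.826 -0.925 -1.041
v 3.905 -0.567 -1.202
v 3.79 -0.159 -1.223
v 3.601 0.159 -1.431
v 3.388 0.302 -1.77
v 3.209 0.231 -2.148
v 3.112 -0.034 -2.465
v 3.122 -0.422 -2.636
v 3.237 -0.83 -2.614
v 3.427 -1.148 -2.407
v 3.639 -1.291 -2.068
v 3.818 -1.221 -1.69
v -1.29 0.316 -3.546
v -0.402 0.228 -3.117
v -1.182 0.596 -1.425
v -2.07 0.684 -1.854
v -0.407 0.604 -3.202
v -1.188 0.973 -1.51
v -0.547 0.937 -3.339
v -1.328 1.306 -1.647
v -0.8 1.176 -3.508
v -1.581 1.544 -1.815
v -1.128 1.283 -3.682
v -1.909 1.651 -1.99
v -1.48 1.243 -3.836
v -2.261 1.612 -2.143
v -1.803 1.062 -3.946
v -2.584 1.431 -2.253
v -2.048 0.767 -3.994
v -2.829 1.136 -2.302
v -2.178 0.404 -3.975
v -2.958 0.772 -2.283
v -2.172 0.027 -3.89
v -2.953 0.396 -2.198
v -2.032 -0.306 -3.753
v -2.813 0.063 -2.061
v -1.779 -0.544 -3.585
v -2.56 -0.176 -1.892
v -1.451 -0.651 -3.41
v -2.232 -0.283 -1.718
v -1.099 -0.612 -3.257
v -1.88 -0.243 -1.564
v -0.776 -0.431 -3.147
v -1.557 -0.062 -1.454
v -0.531 -0.136 -3.098
v -1.312 0.233 -1.406
f 2 1 4
f 2 4 3
f 4 1 5
f 4 5 3
f 5 1 6
f 5 6 3
f 6 1 7
f 6 7 3
f 7 1 8
f 7 8 3
f 8 1 9
f 8 9 3
f 9 1 10
f 9 10 3
f 10 1 11
f 10 11 3
f 11 1 12
f 11 12 3
f 12 1 13
f 12 13 3
f 13 1 14
f 13 14 3
f 14 1 2
f 14 2 3
f 16 15 18
f 16 18 17
f 18 15 19
f 18 19 17
f 19 15 20
f 19 20 17
f 20 15 21
f 20 21 17
f 21 15 22
f 21 22 17
f 22 15 23
f 22 23 17
f 23 15 24
f 23 24 17
f 24 15 25
f 24 25 17
f 25 15 26
f 25 26 17
f 26 15 27
f 26 27 17
f 27 15 28
f 27 28 17
f 28 15 16
f 28 16 17
f 30 29 33
f 30 33 31
f 31 33 34
f 31 34 32
f 33 29 35
f 33 35 34
f 34 35 36
f 34 36 32
f 35 29 37
f 35 37 36
f 36 37 38
f 36 38 32
f 37 29 39
f 37 39 38
f 38 39 40
f 38 40 32
f 39 29 41
f 39 41 40
f 40 41 42
f 40 42 32
f 41 29 43
f 41 43 42
f 42 43 44
f 42 44 32
f 43 29 45
f 43 45 44
f 44 45 46
f 44 46 32
f 45 29 47
f 45 47 46
f 46 47 48
f 46 48 32
f 47 29 49
f 47 49 48
f 48 49 50
f 48 50 32
f 49 29 51
f 49 51 50
f 50 51 52
f 50 52 32
f 51 29 53
f 51 53 52
f 52 53 54
f 52 54 32
f 53 29 55
f 53 55 54
f 54 55 56
f 54 56 32
f 55 29 57
f 55 57 56
f 56 57 58
f 56 58 32
f 57 29 59
f 57 59 58
f 58 59 60
f 58 60 32
f 59 29 61
f 59 61 60
f 60 61 62
f 60 62 32
f 61 29 30
f 61 30 62
f 62 30 31
f 62 31 32

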